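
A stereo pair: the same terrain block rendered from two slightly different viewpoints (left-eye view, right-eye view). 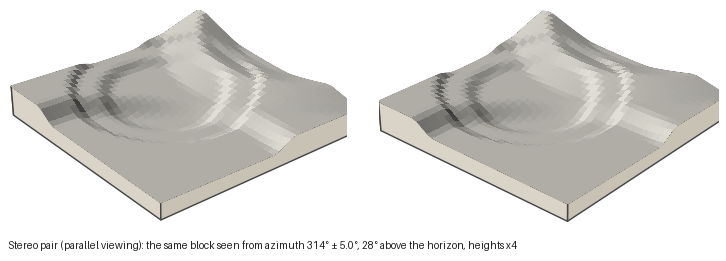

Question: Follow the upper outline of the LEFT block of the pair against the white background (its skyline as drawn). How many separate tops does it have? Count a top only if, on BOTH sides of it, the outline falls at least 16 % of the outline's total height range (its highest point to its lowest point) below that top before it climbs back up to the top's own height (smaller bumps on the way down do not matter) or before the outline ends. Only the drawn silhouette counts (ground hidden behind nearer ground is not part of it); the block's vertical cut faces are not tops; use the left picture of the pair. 3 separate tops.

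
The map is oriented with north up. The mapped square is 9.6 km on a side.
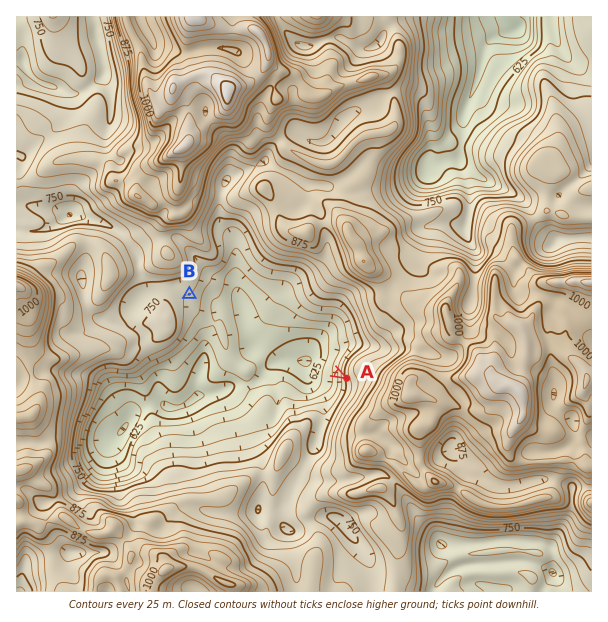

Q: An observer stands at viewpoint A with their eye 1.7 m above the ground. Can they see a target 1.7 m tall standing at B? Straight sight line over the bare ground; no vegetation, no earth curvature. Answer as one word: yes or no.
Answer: yes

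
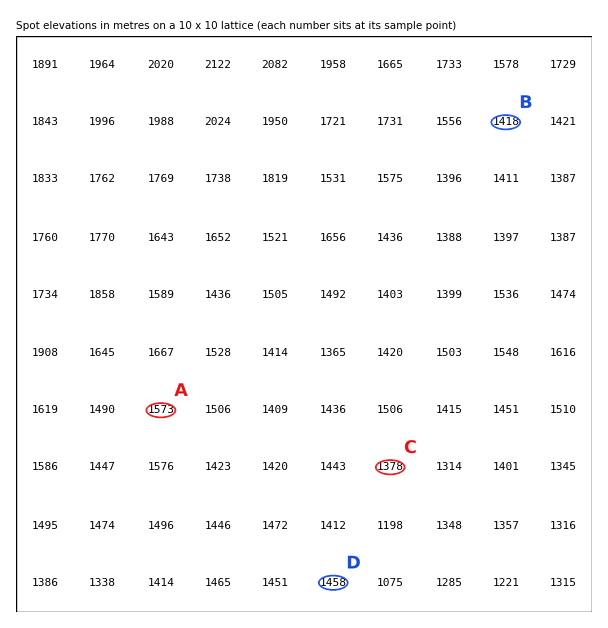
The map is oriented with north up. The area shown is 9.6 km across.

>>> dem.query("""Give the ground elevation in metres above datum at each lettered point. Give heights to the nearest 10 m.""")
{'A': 1570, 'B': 1420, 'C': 1380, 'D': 1460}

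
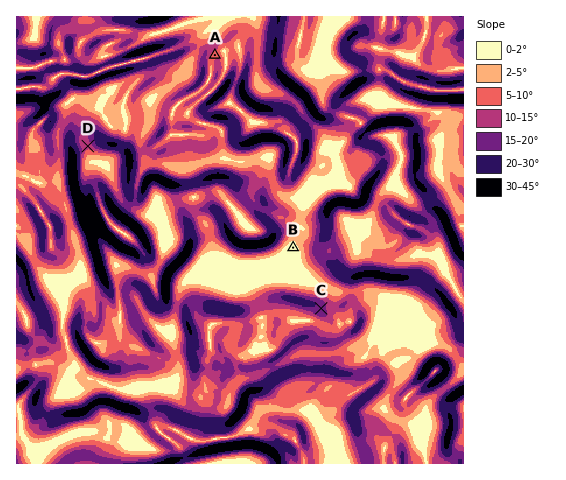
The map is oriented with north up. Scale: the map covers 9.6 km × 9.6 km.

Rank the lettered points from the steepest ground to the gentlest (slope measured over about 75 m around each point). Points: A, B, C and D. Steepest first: C D A B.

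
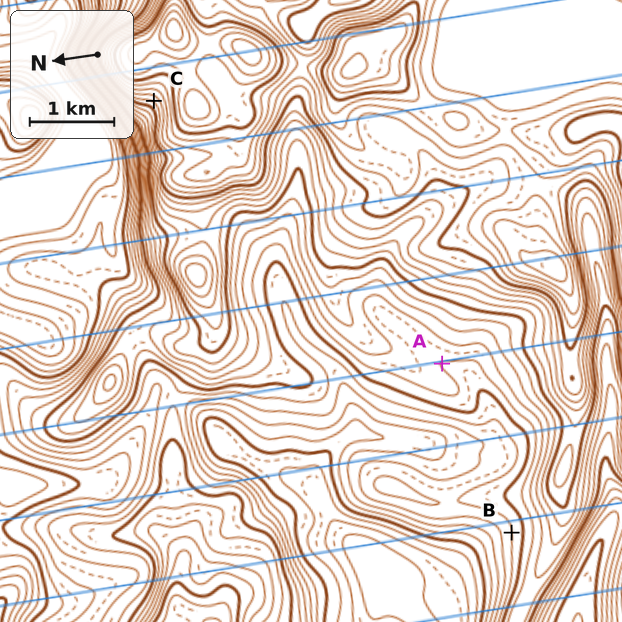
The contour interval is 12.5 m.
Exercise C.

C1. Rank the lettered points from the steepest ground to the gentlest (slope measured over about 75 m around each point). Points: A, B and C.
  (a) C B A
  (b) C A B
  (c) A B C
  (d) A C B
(a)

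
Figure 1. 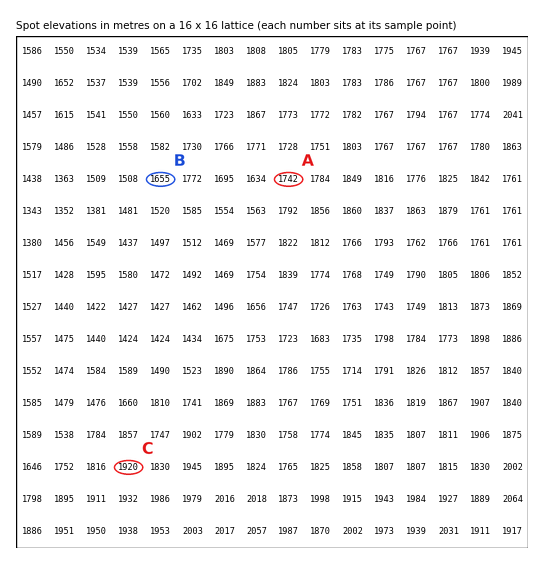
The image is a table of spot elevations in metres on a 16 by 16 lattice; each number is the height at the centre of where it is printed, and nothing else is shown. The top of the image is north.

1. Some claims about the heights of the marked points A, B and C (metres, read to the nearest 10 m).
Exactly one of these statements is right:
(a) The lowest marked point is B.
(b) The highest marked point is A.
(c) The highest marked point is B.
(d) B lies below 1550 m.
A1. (a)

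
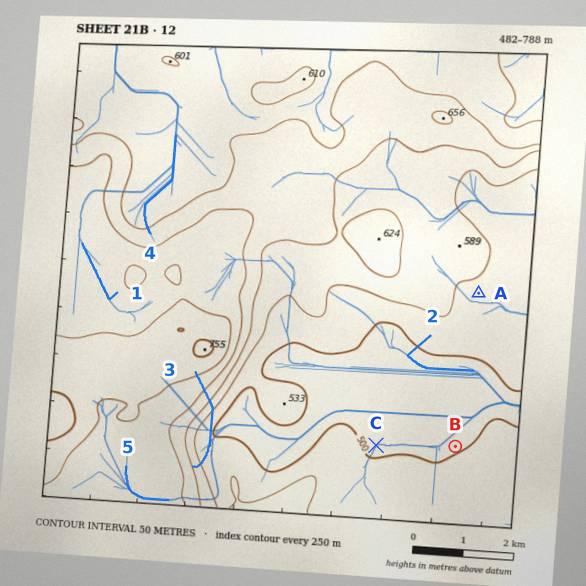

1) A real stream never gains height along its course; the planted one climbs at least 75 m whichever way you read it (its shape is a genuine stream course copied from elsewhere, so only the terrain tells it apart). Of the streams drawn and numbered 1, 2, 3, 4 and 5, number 3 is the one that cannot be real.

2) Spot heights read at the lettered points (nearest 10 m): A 540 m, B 490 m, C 490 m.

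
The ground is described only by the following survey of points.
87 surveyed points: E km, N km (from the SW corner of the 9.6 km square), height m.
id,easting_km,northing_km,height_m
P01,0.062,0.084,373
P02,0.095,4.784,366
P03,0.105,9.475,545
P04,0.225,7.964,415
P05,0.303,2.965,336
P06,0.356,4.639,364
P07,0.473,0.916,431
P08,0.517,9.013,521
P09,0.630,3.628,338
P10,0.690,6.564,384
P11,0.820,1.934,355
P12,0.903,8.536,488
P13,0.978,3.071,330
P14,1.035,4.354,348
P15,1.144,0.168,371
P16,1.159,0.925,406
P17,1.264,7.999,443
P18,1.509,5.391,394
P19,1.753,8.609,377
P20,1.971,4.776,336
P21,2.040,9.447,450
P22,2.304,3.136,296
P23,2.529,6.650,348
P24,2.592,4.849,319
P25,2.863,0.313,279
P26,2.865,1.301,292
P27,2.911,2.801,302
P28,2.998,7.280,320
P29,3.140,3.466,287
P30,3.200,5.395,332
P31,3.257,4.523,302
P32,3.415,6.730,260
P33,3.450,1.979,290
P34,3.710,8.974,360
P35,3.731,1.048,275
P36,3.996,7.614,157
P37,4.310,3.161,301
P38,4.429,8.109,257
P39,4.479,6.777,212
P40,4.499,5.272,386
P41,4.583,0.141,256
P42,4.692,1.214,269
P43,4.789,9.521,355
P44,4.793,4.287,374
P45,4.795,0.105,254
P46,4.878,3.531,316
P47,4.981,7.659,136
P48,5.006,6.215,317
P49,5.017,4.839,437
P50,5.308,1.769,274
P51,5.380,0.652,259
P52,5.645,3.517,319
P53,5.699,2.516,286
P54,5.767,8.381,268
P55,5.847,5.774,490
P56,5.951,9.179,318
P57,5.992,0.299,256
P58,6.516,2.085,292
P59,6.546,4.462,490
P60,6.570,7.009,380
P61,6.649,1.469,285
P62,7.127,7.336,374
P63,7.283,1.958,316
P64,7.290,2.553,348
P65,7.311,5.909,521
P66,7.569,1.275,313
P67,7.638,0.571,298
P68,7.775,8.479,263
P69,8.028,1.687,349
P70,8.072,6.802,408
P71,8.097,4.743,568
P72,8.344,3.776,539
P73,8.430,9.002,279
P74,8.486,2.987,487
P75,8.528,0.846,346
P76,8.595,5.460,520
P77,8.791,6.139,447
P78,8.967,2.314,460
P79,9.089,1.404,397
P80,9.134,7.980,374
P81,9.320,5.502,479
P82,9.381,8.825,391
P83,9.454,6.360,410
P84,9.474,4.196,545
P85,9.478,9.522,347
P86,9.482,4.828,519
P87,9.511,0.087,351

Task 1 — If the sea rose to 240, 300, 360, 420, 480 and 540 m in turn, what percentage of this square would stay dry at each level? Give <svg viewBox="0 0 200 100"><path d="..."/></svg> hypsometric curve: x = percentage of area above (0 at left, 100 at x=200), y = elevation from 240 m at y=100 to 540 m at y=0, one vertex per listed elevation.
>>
<svg viewBox="0 0 200 100"><path d="M192 100l-48-20-58-20-45-20-17-20-14-20"/></svg>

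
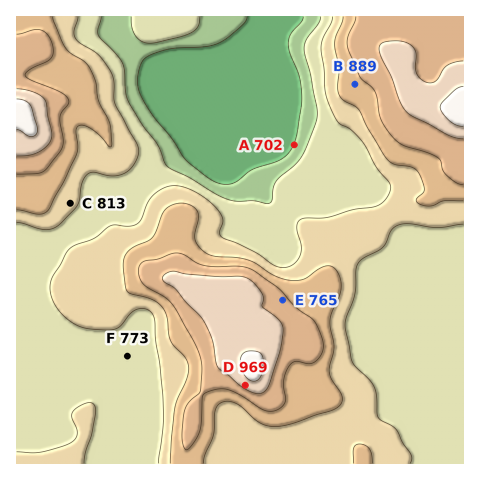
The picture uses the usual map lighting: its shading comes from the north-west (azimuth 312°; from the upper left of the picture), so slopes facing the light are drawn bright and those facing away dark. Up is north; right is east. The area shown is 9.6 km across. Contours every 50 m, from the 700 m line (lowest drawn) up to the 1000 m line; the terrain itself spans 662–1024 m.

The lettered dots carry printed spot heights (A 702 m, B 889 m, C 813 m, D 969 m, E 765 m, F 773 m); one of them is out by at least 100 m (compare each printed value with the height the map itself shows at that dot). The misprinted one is E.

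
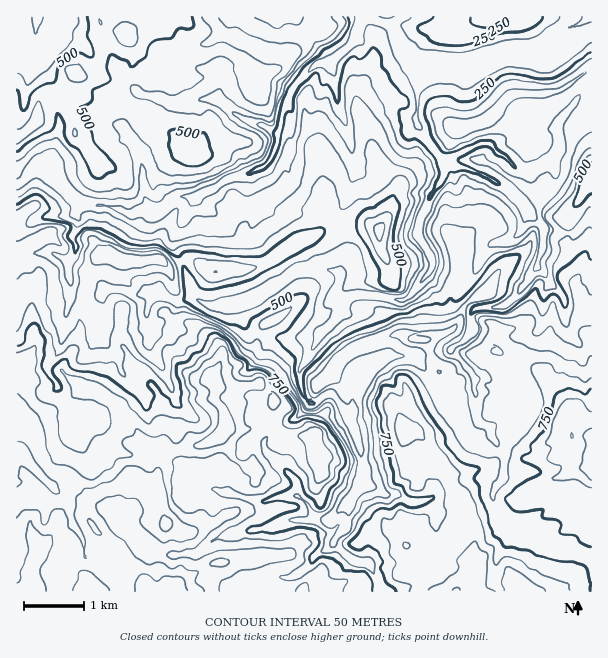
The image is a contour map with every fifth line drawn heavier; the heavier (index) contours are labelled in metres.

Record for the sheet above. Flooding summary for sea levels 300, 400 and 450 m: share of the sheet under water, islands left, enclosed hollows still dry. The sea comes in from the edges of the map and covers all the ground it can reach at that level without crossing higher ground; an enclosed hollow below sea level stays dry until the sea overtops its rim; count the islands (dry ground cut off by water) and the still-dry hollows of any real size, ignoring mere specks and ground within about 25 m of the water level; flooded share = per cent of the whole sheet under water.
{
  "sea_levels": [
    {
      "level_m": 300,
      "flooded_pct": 10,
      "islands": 0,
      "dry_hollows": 0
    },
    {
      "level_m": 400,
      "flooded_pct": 22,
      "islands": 0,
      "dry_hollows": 0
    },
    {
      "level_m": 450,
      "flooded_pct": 32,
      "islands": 0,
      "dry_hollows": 0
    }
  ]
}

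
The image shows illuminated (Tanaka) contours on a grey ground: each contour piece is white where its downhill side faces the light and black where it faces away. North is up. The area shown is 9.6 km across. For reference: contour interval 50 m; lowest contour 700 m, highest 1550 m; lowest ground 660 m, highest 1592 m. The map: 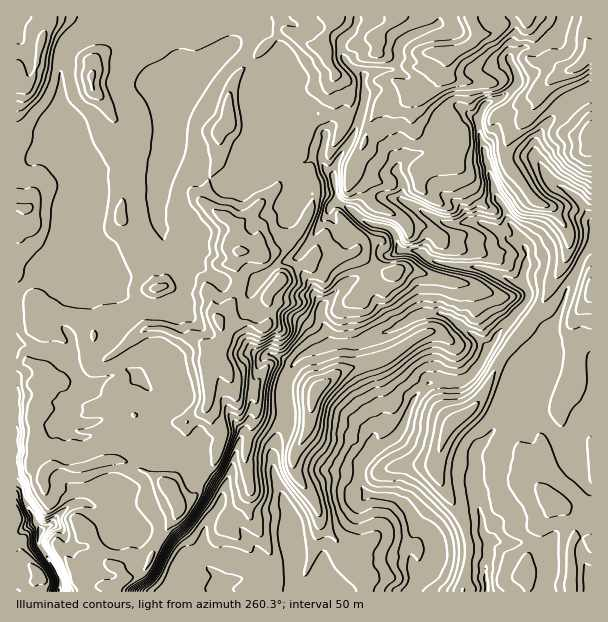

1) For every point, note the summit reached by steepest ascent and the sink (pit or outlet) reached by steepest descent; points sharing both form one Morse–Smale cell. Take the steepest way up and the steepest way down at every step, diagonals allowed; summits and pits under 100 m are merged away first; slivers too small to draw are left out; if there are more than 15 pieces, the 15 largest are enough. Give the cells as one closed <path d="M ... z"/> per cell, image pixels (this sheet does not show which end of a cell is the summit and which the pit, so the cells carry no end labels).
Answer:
<path d="M563 16l-206 0-3 14-12 12 0 11 4 9 18 13 0 29-8 25-22 39-2 8 4 27-6 4-16 29-14 19 2 17 20 33-2 10 10 27 2 2 27-1 10-6 21-6 26-15 9-3 15 0 15 7 32 27-5 13-15 19-8 3-18-2-13 4-14 15-10 24-7 12-25 16-11 14-1 14 4 12 4 3 19 2 15 6 14 23-4 18 0 23 6 15-6 9 1 2 50-1 6-34 0-15-6-21-17-27-10-24 0-8 8-24 6-12 23-17 9-13 18-37 26-30 18-27 21-39 3-14 2-2 14 9 8-10 0-25-8-14-11-13-19-10-6-6-18 8-27 19-4-4-5-9-16-67 0-8 4-9 6-5 18-7 11-12 0-10-7-17 14-9 13 1 14-9 9-11 4-8z"/><path d="M249 62l-14 16-5 11-1 31-9 12-2 29-14 34 0 8 2 2 22 13 8 9 4 13 0 12-5 9 5 14 0 10-12 29-10 7 6 18-18 24 4 24-4 23 17 21 0 7-6 18-11 15 18 14-4 22 16 12 4 8 19 27 1 10-4 8 10 2 25 0 1-16-4-18 2-16-1-12-15-38-2-25 5-12 11-15-4-20 0-21 6-13 12-13 29-11-11-29 2-10-20-33-2-17 14-19 16-29 6-4 0-14-2-12-8-7-4-11-5-2-14 6-5-7-2-13-8-10-6-1-9 4-9 0-5-4 0-15-9-18 0-15 6-10 0-5z"/><path d="M440 313l-15 0-9 3-26 15-21 6-10 6-30 1-14 5-13 6-12 13-6 13 0 21 4 20-14 21-2 19 2 12 15 38 1 12-2 16 4 18 1 34 118 0 7-11-6-15 0-23 4-18-7-15-7-8-9-4-25-4-7-9-1-14 1-6 11-14 25-16 7-12 10-24 14-15 13-4 23 0 12-11 6-9 5-13-32-27z"/><path d="M162 162l-3 2-39-1-30 11-2 3 3 8 0 9-3 7-7 7-5 1-4 18-23 30-15 12-6 13-12 11 1 137 22-6 18 0 9 10 12 4 15-4 14 5 31 3 18-5 6-23 6-9-2-6 5 3 10-3 1-16-4-9-2-14-6-8-6-3-8 0-6 3-12 22-13-4-38 18-3-2-6-12-12-14 5 1 24-6 32-35 8-14 8 4 24 0 9-3 4-4 4-15-2-16-8-20-8-7-10-26 0-25 2-18 5-11z"/><path d="M233 48l-21 18-15 7-17 22-6 15-5 40-12 32-1 37 10 26 8 7 6 12 4 15 0 9-4 15-4 4-9 3-24 0-8-4-8 14-32 35-28 7 11 12 6 12 3 2 38-18 13 4 10-20 8-5 8 0 6 3 6 8 2 14 4 9 0 13-2 4-4 2-8-1-14 39 4 3 2 9 5 5 30 0 9 13 3 0 5-5 11-27-1-10-12-12-4-6 4-12-4-35 18-24-6-18 10-7 12-29 0-10-5-9 5-14-4-25-8-9-24-15 0-8 4-13 10-21 2-29 9-12 1-31 5-11 13-15z"/><path d="M570 247l-5 16-21 39-18 27-26 30-18 37-7 11-25 19-12 30 0 20 25 45 6 21 0 15-5 35 63 0 1-8-4-11 4-13 18-11 0-12-5-12 13-21-13-15-3-7 4-18 0-21 18-15-1-24 12-26 1-22-36 0 18-30 14-39 15-30z"/><path d="M57 424l-18 0-21 4-2 3 0 52 4 3 4 12 18 33-4 12 22 33 0 15 24 1 3-4 6-2 24 0 9-8 15-6 4-3 9-20 24-36-2-12 13-1 7-6 4-11-7-6-5-19-23-1-5-5-2-9-8-5-12 4-31-3-14-5-15 4-12-4z"/><path d="M176 16l-75 0-8 10-18 11-9 10-5 13 0 42 9 18-2 24 5 11 16 20 31-12 39 1 7-6 4-14 5-40 13-20 0-7-6-11-6-24z"/><path d="M591 16l-27 0-4 13-9 11-14 9-13-1-9 4-5 5 0 3 7 14 0 10-16 14-13 5-10 14 2 17 14 58 9 13 27-19 18-9-13-21 0-13 11-18 20-21 26-14z"/><path d="M584 355l-12 1-1 22-12 26 1 24-18 15 0 21-4 18 3 7 13 17-13 19 5 12 0 12-18 11-4 15 4 17 64-1 0-232z"/><path d="M356 16l-22 1-9 19-1 14-25-12-11-7-7 1-7 7 6 8 0 6-4 10 0 41-10 11-7 4 0 13 5 4 9 0 11-5 0-9 9-8 13-8 15 2 7 6 3 9-6 14-3 24 4 9 6 4 2-1 4-15 18-29 8-25 0-29-13-8-9-14 0-11 12-12 2-6z"/><path d="M68 145l-21 0-17 13-14 3 1 131 11-10 6-13 15-12 23-30 4-18 5-1 9-10 0-19z"/><path d="M203 484l-4 1-3 9-7 6-11 3-2 13-8 11-14 22-6 15-7 8-15 6-9 8-24 0-6 2-2 3 134 1 3-11-16-17-2-30 6-15 10-13 2-12z"/><path d="M99 16l-50 1 0 6-6 12-11 45-6 8-8-4-2 0 1 76 10 0 20-15 21-1 2-24-9-18 1-49 13-16 18-11 7-8z"/><path d="M591 91l-25 13-20 21-11 18 0 13 13 23 6 5 19 10 9 9 9 17z"/>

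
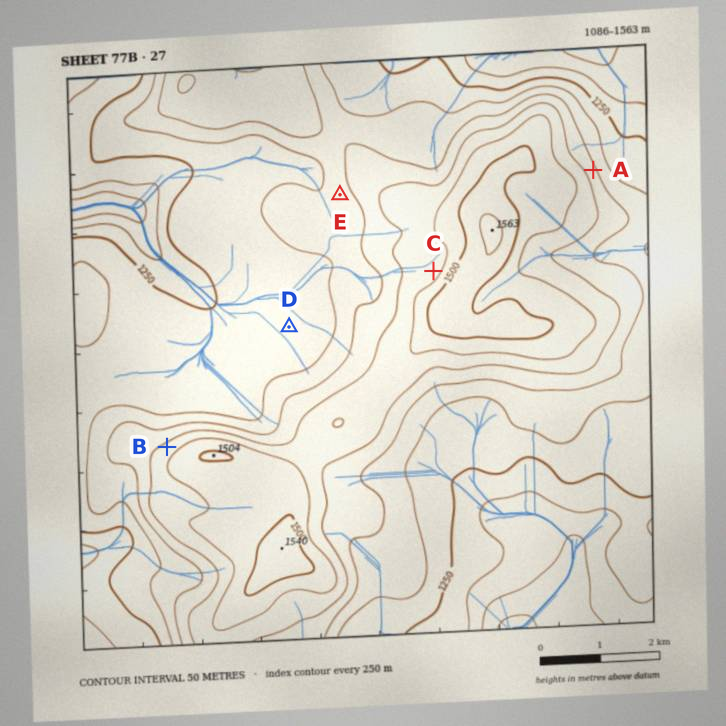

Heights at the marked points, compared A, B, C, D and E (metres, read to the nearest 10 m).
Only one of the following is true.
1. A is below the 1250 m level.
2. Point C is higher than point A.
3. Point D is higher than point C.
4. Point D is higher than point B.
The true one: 2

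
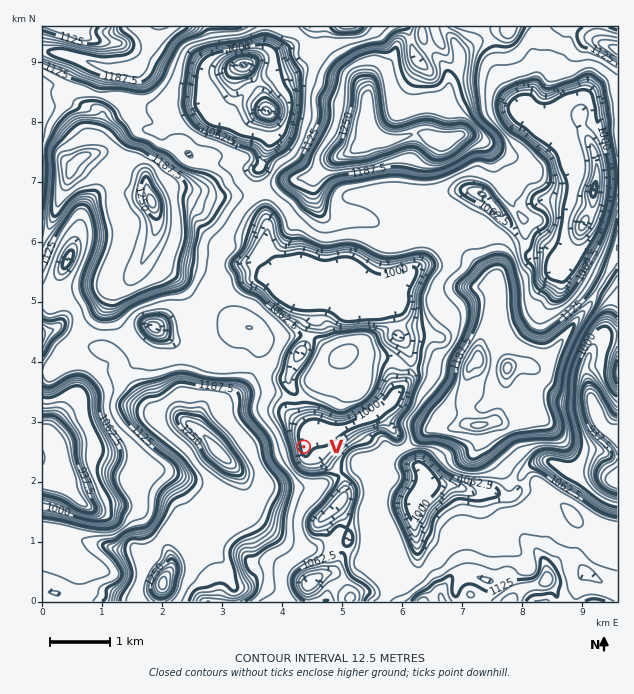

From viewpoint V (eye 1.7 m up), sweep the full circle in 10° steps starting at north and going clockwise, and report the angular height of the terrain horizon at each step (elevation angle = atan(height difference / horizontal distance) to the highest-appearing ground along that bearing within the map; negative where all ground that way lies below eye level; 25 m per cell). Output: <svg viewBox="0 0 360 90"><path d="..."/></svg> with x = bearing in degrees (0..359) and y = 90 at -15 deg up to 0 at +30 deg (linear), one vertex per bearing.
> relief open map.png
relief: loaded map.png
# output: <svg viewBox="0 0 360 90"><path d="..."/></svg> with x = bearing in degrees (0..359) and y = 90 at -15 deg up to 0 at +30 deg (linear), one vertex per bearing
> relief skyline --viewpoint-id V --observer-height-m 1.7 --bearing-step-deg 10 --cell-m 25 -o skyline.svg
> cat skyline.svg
<svg viewBox="0 0 360 90"><path d="M0 50l10-1 10 0 10 0 10 0 10 3 10 0 10-1 10-2 10 2 10-3 10 0 10 1 10 0 10-3 10-3 10-1 10-1 10-1 10-1 10-3 10-4 10-3 10 0 10-2 10-1 10 0 10 1 10 3 10 3 10 4 10 5 10 5 10 3 10 0 10 0"/></svg>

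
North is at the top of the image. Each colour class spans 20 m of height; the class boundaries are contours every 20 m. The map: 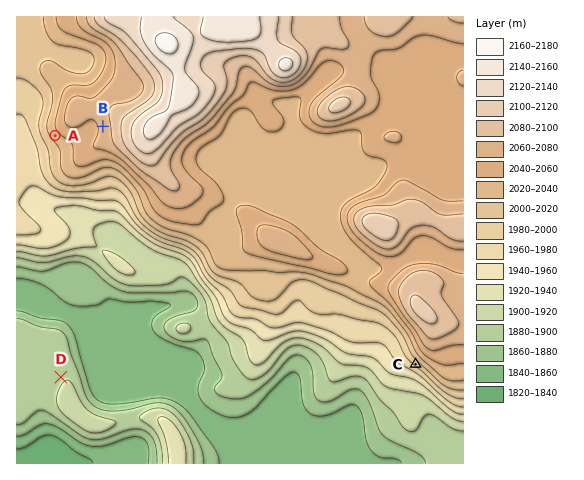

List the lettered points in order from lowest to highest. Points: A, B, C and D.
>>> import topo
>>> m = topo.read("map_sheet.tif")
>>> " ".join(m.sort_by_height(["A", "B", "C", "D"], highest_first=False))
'D C A B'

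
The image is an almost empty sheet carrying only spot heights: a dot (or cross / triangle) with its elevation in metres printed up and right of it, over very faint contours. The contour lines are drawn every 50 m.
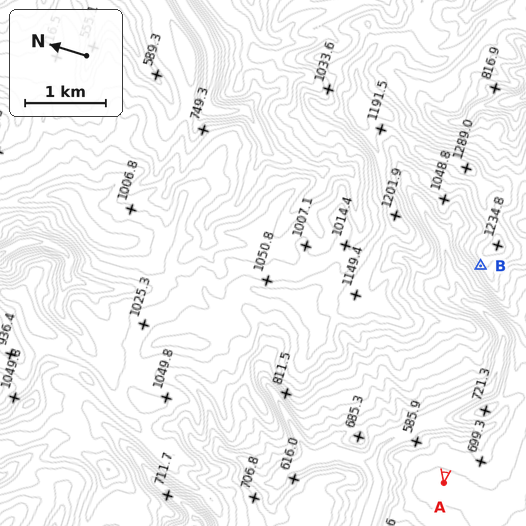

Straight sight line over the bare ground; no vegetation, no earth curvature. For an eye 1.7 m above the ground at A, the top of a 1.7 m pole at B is visible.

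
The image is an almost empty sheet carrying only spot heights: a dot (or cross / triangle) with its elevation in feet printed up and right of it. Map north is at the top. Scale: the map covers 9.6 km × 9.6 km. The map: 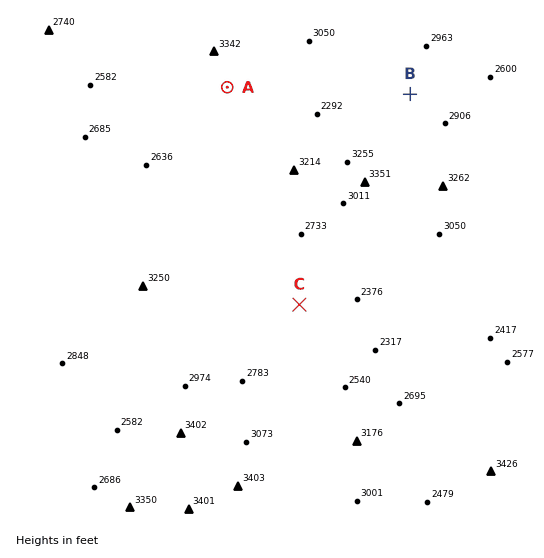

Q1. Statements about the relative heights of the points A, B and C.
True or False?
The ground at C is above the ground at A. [False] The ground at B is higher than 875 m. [False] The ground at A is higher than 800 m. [True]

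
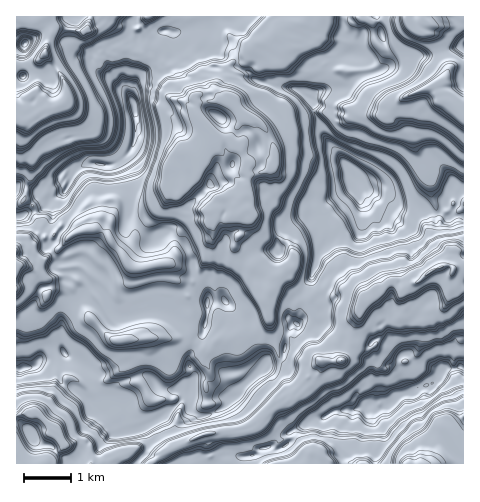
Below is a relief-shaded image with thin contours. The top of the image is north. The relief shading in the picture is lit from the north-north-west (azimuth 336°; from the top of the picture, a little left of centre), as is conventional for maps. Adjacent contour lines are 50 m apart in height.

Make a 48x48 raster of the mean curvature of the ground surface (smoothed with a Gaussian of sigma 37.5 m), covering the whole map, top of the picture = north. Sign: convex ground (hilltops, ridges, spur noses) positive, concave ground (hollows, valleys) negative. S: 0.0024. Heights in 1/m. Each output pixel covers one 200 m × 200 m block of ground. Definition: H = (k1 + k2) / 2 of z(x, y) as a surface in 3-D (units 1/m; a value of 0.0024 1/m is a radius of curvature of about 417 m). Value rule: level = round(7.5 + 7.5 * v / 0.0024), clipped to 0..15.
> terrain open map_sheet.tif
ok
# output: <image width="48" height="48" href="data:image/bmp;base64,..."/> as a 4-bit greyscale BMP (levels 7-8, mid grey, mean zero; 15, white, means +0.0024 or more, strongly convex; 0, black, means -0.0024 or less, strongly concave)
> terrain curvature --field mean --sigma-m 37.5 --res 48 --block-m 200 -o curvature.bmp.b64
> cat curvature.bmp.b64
<image width="48" height="48" href="data:image/bmp;base64,Qk32BAAAAAAAAHYAAAAoAAAAMAAAADAAAAABAAQAAAAAAIAEAAATCwAAEwsAABAAAAAAAAAAAAAAABEREQAiIiIAMzMzAERERABVVVUAZmZmAHd3dwCIiIgAmZmZAKqqqgC7u7sAzMzMAN3d3QDu7u4A////AImrkWaanYD+YVd3iFVIvYiNNasKjL2oZ7dWfklH7vkv7XFyNYclAuzbR2VinDZWeNAmzX9YBIqCvv6rmUNotmqXzezYWtp3iFJN45HTVCBtcnz/7c7DgkdFIjNApmi4jAaux5kleIdRXVNnZLu4LANpmtddStbaqv/0fYBnh3ZUHxQQWjjcpJNBQlEjhWXLwVl5ZdN3d2nsdlf6MsSMnphjqVJlHJZ7rMzHhxd3djqnd3PkVi46uK9nVIlmEQYZaERqlHh4RbxSU3TZdkTkzIjaiiisyDE0g3t0Sod02VMK+mDIaYQYYMdn15I1auxCvgAqiHdjubq6jQrUVUVgwcbnq8fdSHwwMM0KlIYsdWZ3ikyKnMYTpebH6bM7VGa6u1eYd1HWmHVlV5iIiJubKE+3V5rUwzsyR3c0c3xs/9zMuIeIiIh2inMOiIlDNnadcrvoFdaZFJqpZ4lIeIdbhElSxla6vb20W2iLWXzEdkRVd4s6h4PPMTpx1vVoiIis0zN0iXlXd3d3d4wdiHDtKZhy4/0Fdnd4WpR/J3eHh3d3h4sLCTqtJ4h1dNnkKhRl96pdd3eHhnVmZnlbhl2JoXiEx52tXeYIrjacdpeHd3d3mmiIYdh4vFS1jGLNyJ6KepSXR3h3SNt1aGYiPJh4jJCZRbw1edn2p/emV4eHLqre2zX8yYibutQPljbNt0mMmCamhYhznXRXniiXd3egD8gj72iVWAl8jFtiiiNH+HZUhguWTUeza2hWNIg1rLHI/O1IX+qbophWV2atCoOaZdN3jQDdYhk2WXeHodq2o4eCBLT6l6xlWqN4mzYzSlq5WQPZqGq7xFeNy2W4iY92OweI1IqHS4VGI+lCF5dWdlfWQyzIeI0texeMV3PIU7d3hvw4g+d4l1eZ71CdmI0opkaXSwVaZpOjcyo6gI+qqXOfiNURqZoVtcKZoHU7LEr2Vj9IE3vZq9Wch44HWYg5nWSJknRKG12cBEiVQSVRE3Ocl3mkppi+e01msxaS0tiKae2ndSIDdRaKx4iko5lqqFyUIIVsGZd3OnKep2RXN1B46YiJiYZ7h6uBZohVtXNAptwHrt3cozR6XpiIiJWNSXtgWZ2GWup6TGtxJXjaw0J7VHiKmGebOpo12TLJZmQzxd23Z2SLtFOMcrjFConzbE0If8pf02u6LIid2qeMtwWOWLpAWq41fkqbXIX5m6hE2oeJnbe4pwa9SqmLuaFovaArjqSrdTN+mJ25jqW5VgaNpdyJv3bNiCM7YKo9v/iZqjbRL4dYMhabx0aNU4pBcCZpdjy2N3zosAdWmzpgtrOzeMhFaYBTKLqYeFM2pDg+w7djp5KJMTS3Yy3bxlrN6yeHmYhyGjp29nn+oaF53NuHd3MjSaiHi5E2d3c6anCVawKvZMA3iIh4d3d2dsiIiK3EV3TJpBWXkABZQjxhRnd4iIiHh8qIh3isN3TwaJylta24+t+9lohWV3d3hQ2Yh4eMNWCSivq6bYiIoBpIwSqhaId3d3HriIiMZu/Jj5mpVw=="/>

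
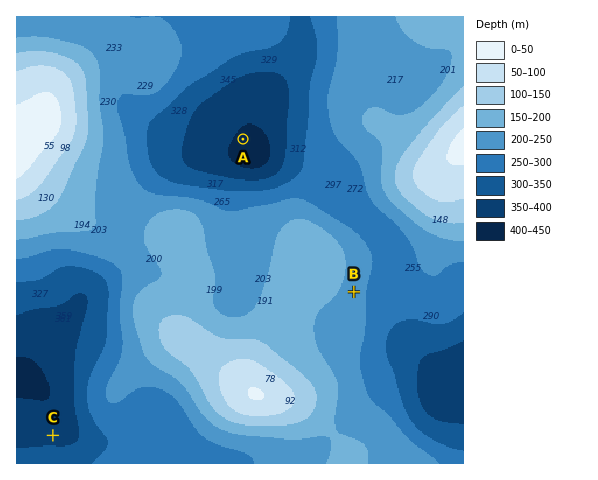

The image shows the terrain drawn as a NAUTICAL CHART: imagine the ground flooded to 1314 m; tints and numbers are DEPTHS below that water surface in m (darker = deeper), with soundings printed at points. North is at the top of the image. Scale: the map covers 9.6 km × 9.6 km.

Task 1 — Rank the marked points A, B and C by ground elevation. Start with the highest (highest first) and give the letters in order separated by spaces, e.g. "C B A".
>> B C A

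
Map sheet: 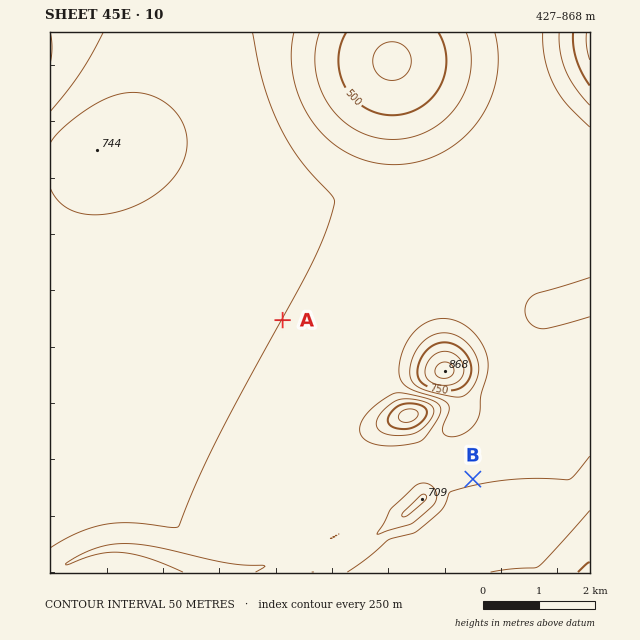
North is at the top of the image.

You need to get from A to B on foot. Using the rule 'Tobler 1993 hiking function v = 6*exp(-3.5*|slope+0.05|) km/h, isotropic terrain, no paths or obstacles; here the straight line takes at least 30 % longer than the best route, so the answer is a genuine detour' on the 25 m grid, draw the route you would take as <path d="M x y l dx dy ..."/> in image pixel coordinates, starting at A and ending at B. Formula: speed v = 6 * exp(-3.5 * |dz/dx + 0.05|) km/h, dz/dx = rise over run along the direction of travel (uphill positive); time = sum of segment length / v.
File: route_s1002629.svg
<path d="M283 320l35 35 38 76 4 4 28 15 26 0 59 29"/>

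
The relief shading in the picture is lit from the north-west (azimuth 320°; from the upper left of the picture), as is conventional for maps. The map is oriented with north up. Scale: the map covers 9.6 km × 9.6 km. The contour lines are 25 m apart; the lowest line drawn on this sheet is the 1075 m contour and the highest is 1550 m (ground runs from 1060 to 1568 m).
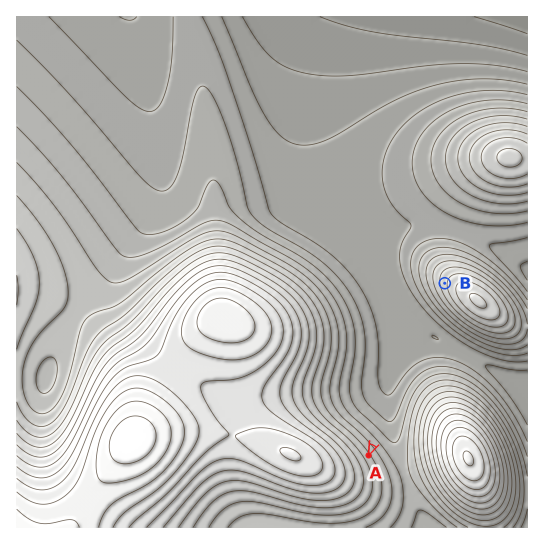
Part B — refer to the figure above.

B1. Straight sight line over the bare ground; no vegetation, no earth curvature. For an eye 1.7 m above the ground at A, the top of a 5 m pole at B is in view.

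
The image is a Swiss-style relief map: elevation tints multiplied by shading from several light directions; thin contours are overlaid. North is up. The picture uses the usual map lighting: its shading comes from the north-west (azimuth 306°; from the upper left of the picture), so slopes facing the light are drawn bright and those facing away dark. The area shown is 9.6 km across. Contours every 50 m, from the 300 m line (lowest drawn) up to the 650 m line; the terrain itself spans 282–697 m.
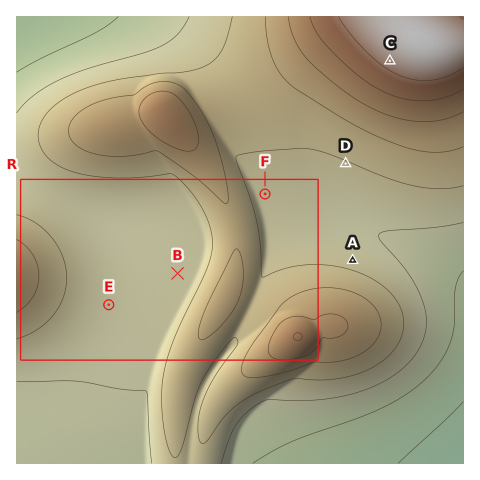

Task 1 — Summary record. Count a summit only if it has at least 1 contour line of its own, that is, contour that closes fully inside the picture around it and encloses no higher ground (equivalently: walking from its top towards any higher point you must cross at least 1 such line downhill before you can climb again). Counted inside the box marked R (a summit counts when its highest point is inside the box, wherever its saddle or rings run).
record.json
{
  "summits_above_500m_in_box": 2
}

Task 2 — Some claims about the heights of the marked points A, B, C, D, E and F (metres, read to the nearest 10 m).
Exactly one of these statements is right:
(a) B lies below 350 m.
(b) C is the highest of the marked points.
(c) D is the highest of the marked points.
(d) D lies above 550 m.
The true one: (b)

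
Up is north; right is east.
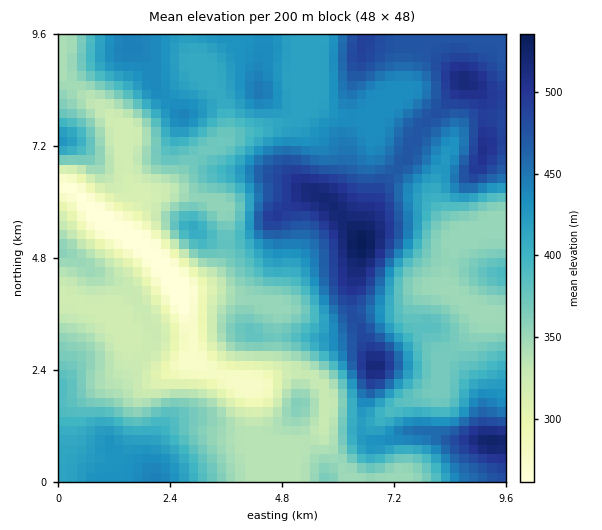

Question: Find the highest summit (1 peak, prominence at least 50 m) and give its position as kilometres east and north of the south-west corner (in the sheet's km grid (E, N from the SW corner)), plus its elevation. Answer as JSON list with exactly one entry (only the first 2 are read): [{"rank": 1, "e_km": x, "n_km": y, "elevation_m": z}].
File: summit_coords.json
[{"rank": 1, "e_km": 6.49, "n_km": 5.09, "elevation_m": 536}]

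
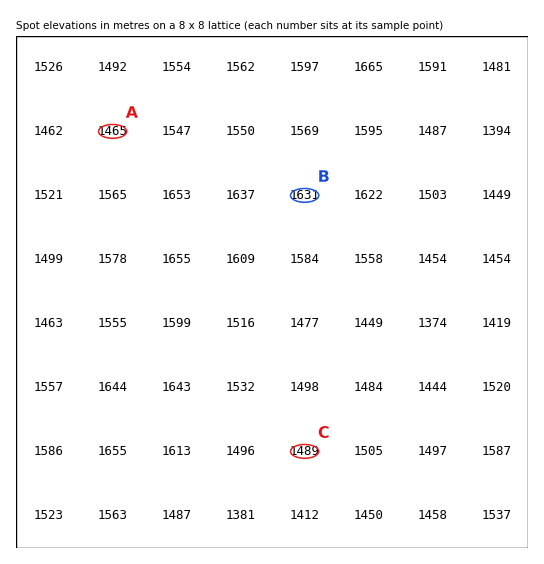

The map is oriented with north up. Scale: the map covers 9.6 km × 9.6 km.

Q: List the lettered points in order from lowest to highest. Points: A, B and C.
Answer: A C B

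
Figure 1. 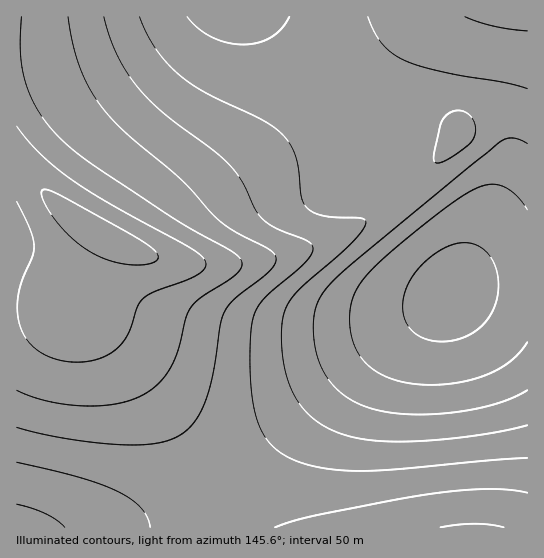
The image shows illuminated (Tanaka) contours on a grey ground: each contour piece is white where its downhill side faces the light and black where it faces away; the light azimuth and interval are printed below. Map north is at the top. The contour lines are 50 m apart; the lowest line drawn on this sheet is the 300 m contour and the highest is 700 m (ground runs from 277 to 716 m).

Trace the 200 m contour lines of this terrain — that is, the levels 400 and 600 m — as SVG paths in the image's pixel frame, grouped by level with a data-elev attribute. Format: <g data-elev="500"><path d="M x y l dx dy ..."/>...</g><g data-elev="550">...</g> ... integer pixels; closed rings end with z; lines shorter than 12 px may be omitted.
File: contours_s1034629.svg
<g data-elev="400"><path d="M441 527l34-3 29 3"/><path d="M21 17l-1 36 5 27 10 26 18 24 20 20 27 20 79 52 55 31 7 6 1 6-2 5-6 6-32 21-10 9-6 11-7 32-8 17-11 16-15 12-12 5-15 5-33 2-38-5-30-11"/></g><g data-elev="600"><path d="M527 144l-14-6-7 1-5 2-152 125-18 17-10 14-6 13-2 17 4 28 5 14 6 10 8 10 10 8 12 7 13 5 18 3 18 2 46-2 42-8 18-6 14-8"/><path d="M187 17l11 11 13 9 16 6 16 2 15-2 13-6 10-8 8-12"/></g>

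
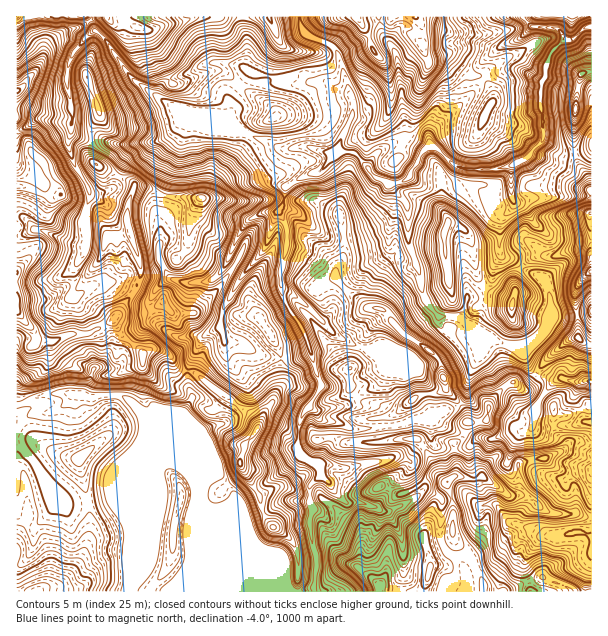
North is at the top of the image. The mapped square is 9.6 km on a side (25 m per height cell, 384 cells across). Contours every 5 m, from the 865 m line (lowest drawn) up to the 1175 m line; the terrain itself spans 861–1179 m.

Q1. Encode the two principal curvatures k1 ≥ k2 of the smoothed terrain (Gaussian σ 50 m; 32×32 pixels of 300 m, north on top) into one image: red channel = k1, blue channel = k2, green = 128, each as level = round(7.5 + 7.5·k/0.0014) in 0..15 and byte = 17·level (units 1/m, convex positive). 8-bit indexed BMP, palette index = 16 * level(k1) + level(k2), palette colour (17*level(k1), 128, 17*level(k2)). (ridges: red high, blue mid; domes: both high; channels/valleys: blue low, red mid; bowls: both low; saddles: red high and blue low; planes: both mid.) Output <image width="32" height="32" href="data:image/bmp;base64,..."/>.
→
<image width="32" height="32" href="data:image/bmp;base64,Qk02CAAAAAAAADYEAAAoAAAAIAAAACAAAAABAAgAAAAAAAAEAAATCwAAEwsAAAABAAAAAAAAAIAAABGAAAAigAAAM4AAAESAAABVgAAAZoAAAHeAAACIgAAAmYAAAKqAAAC7gAAAzIAAAN2AAADugAAA/4AAAACAEQARgBEAIoARADOAEQBEgBEAVYARAGaAEQB3gBEAiIARAJmAEQCqgBEAu4ARAMyAEQDdgBEA7oARAP+AEQAAgCIAEYAiACKAIgAzgCIARIAiAFWAIgBmgCIAd4AiAIiAIgCZgCIAqoAiALuAIgDMgCIA3YAiAO6AIgD/gCIAAIAzABGAMwAigDMAM4AzAESAMwBVgDMAZoAzAHeAMwCIgDMAmYAzAKqAMwC7gDMAzIAzAN2AMwDugDMA/4AzAACARAARgEQAIoBEADOARABEgEQAVYBEAGaARAB3gEQAiIBEAJmARACqgEQAu4BEAMyARADdgEQA7oBEAP+ARAAAgFUAEYBVACKAVQAzgFUARIBVAFWAVQBmgFUAd4BVAIiAVQCZgFUAqoBVALuAVQDMgFUA3YBVAO6AVQD/gFUAAIBmABGAZgAigGYAM4BmAESAZgBVgGYAZoBmAHeAZgCIgGYAmYBmAKqAZgC7gGYAzIBmAN2AZgDugGYA/4BmAACAdwARgHcAIoB3ADOAdwBEgHcAVYB3AGaAdwB3gHcAiIB3AJmAdwCqgHcAu4B3AMyAdwDdgHcA7oB3AP+AdwAAgIgAEYCIACKAiAAzgIgARICIAFWAiABmgIgAd4CIAIiAiACZgIgAqoCIALuAiADMgIgA3YCIAO6AiAD/gIgAAICZABGAmQAigJkAM4CZAESAmQBVgJkAZoCZAHeAmQCIgJkAmYCZAKqAmQC7gJkAzICZAN2AmQDugJkA/4CZAACAqgARgKoAIoCqADOAqgBEgKoAVYCqAGaAqgB3gKoAiICqAJmAqgCqgKoAu4CqAMyAqgDdgKoA7oCqAP+AqgAAgLsAEYC7ACKAuwAzgLsARIC7AFWAuwBmgLsAd4C7AIiAuwCZgLsAqoC7ALuAuwDMgLsA3YC7AO6AuwD/gLsAAIDMABGAzAAigMwAM4DMAESAzABVgMwAZoDMAHeAzACIgMwAmYDMAKqAzAC7gMwAzIDMAN2AzADugMwA/4DMAACA3QARgN0AIoDdADOA3QBEgN0AVYDdAGaA3QB3gN0AiIDdAJmA3QCqgN0Au4DdAMyA3QDdgN0A7oDdAP+A3QAAgO4AEYDuACKA7gAzgO4ARIDuAFWA7gBmgO4Ad4DuAIiA7gCZgO4AqoDuALuA7gDMgO4A3YDuAO6A7gD/gO4AAID/ABGA/wAigP8AM4D/AESA/wBVgP8AZoD/AHeA/wCIgP8AmYD/AKqA/wC7gP8AzID/AN2A/wDugP8A/4D/AJeYiIeXhoeXh4eHh4d3h8WClWLUp4anhoeHl6emp7elhoeHh4eHd4eXh4eHd3d31YG2+KanhZeXh6eGhoaolXaHh4eHh4eHd6eGh4eHhYP2gLaVlbiDp4aXp4aGhoWGh4eHh4eYh4eHp4Z3h4e06qaShpanpaS5hbd1p4WFdYWGh4d3h5d2h4eWloeHdNWVt4KmlKODhKaVx3SkhafHt7aHh3eHlnd3d4amh4eC1qa2o5WV17a2hKWklabHt4Z2loeGh5eGd3eHl4aHgvemlaaUlYWVt5WVuMe3t5SFhZaGh4eXmJeGh4eHh4eR95SFdIOVhpRyg5WFpZa2tMbYlpeHh4eHl5iGh4d3hcbH13SS2re3t7fHt5amk5F0dISnp4eHh3eHmIeHd4WlhIT4pYG1lZaWloSFdqbH13SGlpaFhYaHh4WWdIOUpKantpbYlIC2hoeHt6eGxKTohJWllrektHKDtLSExbaFx7d0hrfIspSnh4aFlde0k6bYxpSkkaS3t8aCtse3lqWndYeGlqeQuaiGd3dj9pR0hbaTtoWmtqeXhpaGpsjGlZZ2h3anp4GnhoV2hPbmg3eGhHTF1celpqa3t5eVlIKUhIWHl7iTtYWHl5b3lYOHdoW2pXO11rZ1dXaGuZaFp7e4k6iotqGklpenyJZ2hJSXltl2dYLDt5aWhoaGxoOohqezpbeClLeHlpeXl4OXtoaV2KeE1MOmdIWWhnamtoKEhMWg14G4mJeGhoeGc6eml4TGg3SS96eYhoTHhseTpqiYkuWio5aHmJiGhpaEuJandYSmp5PklreVhaWX14OGp4a30qS0lJeGl4eGlYa4hriUp6iFdcWFpqZ0tpbWhIeXp6aAxJO1hZinh4aVhrfIpnWVtqaV2HaXt7OVhdZ1h6fIxublsqanqKeGloWW15SFh4SEk8L0p4fZkpSF6NW1tca1g4STk6aWyIaCo5WVlrfIo6iHlsaGqMaQ2ba1dIaGp5eXhoeXhIS3gbi1lNegoKCQtaeGprbXgrSllJOFdnWWloaHhoaGhZOmhbehoMi4uLaQtKaVsqaElKXHpqV1d4aGhZWGh4eXlaeWhpWlh6iHl+iA1aO2hIWD2JeXhnZ2hoeGl6iYh4eFhseFpoWGl5eXtpDX9MeFhKPnh5ZylJaXh4eXh4eHh3WWtpTHhIeGqJeloLbj5rdw58iGgLWllpeHh4aFhoeHhIXGc9eUhoeHl7WQtvaE95LS14DVh5iGdYV1hZampZWUtuiUt8eWhoenx5Dpx5W4x5DxwLiYh3d2mIV22LWigHXmg5a4hJeHhpPW9aDTkbLB8tDol6enpqeolabXcsTYxreWlqeVhpalxbDA87A="/>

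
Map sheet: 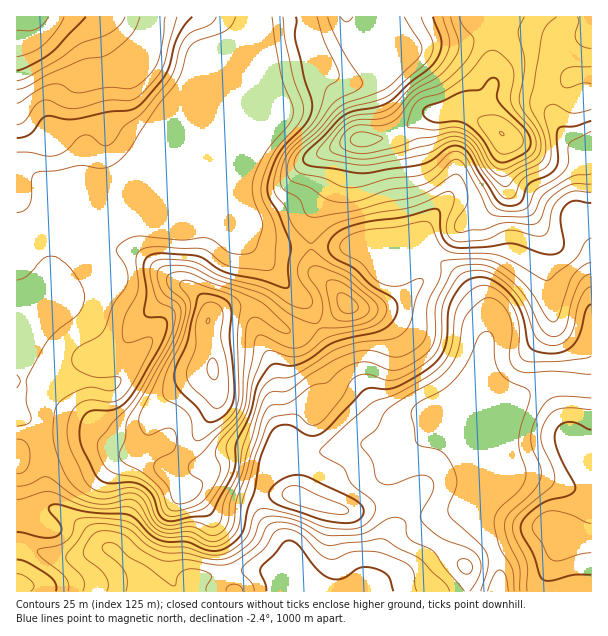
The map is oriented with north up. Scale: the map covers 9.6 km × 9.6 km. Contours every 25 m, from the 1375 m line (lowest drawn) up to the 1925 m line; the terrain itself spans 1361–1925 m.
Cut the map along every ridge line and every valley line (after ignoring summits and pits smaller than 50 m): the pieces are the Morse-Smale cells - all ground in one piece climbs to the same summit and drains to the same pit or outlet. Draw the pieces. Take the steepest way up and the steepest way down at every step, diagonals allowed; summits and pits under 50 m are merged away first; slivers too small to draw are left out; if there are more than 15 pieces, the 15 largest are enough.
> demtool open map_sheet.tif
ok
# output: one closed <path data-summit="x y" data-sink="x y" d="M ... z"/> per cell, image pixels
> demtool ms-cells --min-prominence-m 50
<path data-summit="213 369" data-sink="291 591" d="M150 180l-10 0-44 18-25 24-13 8-8 36-26 64 0 54-8 18 0 17 11 1 7 6 4 9 6 27 4 41 6 7 29 16 18 18 12 6 27 26 6 2 12 14 36 0 0-10 4-4 41-7 31 0 12 3 6 6 2-25-7-15-12-12-9-15-2-19 11-26 5-5 21-9 16-2 0-35 11-22 0-15-23-39-9-8 11-1 16-6-12-23-24-21-53-59-68-29-6-11z"/><path data-summit="501 134" data-sink="291 591" d="M591 16l-334 0-3 29-12 27-79 80-11 18-12 9 10 1 5 2 3 9 10 7 65 26 12 14 16 8 105 0 38 13 7 0 14-5 6 0 7 5 27-37 21-10 19-18-1-47 2-9 40 19 46 1z"/><path data-summit="501 134" data-sink="498 591" d="M507 138l-2 0-1 9 1 47-19 18-21 10-27 38 12 8 16 16 16 21 6 12 0 16-7 29 0 12 7 16 0 107-25-54-10-10-13-7-3 0-20 18-13 7-12 0-18-6-26 0-18 6-16 1-1 19-13 26 15 7 30 7 12 0 51-13 1 9 7 24 6 5 19 11 25 20 2 25 31-1 0-24-5-15-10-19 0-18 6-14 0-42 24-58 25-15 10-2 43 2 0-227-14-2-32 0z"/><path data-summit="33 17" data-sink="291 591" d="M255 16l-239 1 1 353 4 2 3-4 0-38 26-64 8-36 13-8 27-26 49-21 16-23 79-80 12-27z"/><path data-summit="347 305" data-sink="498 591" d="M440 260l-3 0-5 10-31 30-24 8-18 0-12-4-14 14-14 9 23 42 22 23 14 20 12 6 18 0 23-4 15 16 7 3 10 10 18 36 7 19 0-108-7-16 0-12 7-29 0-16-6-12-16-21z"/><path data-summit="501 134" data-sink="291 591" d="M312 452l-15 2-21 9-5 5-11 26 2 19 4 9 17 18 6 11 0 28-7-5-12-3-31 0-41 7-4 4 1 10 273-1-2-24-25-20-19-11-6-5-7-24-1-9-51 13-19-1-38-12 13-27 1-13z"/><path data-summit="545 524" data-sink="498 591" d="M567 384l-24 1-25 12-6 7-22 55 0 42-6 14 0 18 14 28 2 31 45 0 3-22 10-19-12-27 2-2 16 0 14 4 7 0 3-2 2-20 0-27-1-4-13-12 5 2 11-1 0-75z"/><path data-summit="501 134" data-sink="291 591" d="M24 418l-6 0-2 2 0 171 140 1 1-2-11-12-6-2-27-26-12-6-18-18-29-16-6-7-6-59-8-18z"/><path data-summit="347 305" data-sink="291 591" d="M240 234l0 2 36 36 7 10 24 21 11 22 15-7 14-14 12 4 18 0 24-8 31-30 6-10-7-6-27 5-38-13-97 1-17-5z"/><path data-summit="213 369" data-sink="498 591" d="M318 326l-15 6-11 1 9 8 23 39 0 15-11 22 1 35 16-1 18-6 26 0 18 6 12 0 13-7 20-18 3-1-9-11-23 4-18 0-12-6-14-20-22-23z"/><path data-summit="545 524" data-sink="291 591" d="M579 462l-2 0 12 11 1 4 0 27-2 20-3 2-7 0-14-4-16 0-2 2 12 24-10 22-2 12 0 10 46-1 0-127z"/><path data-summit="501 134" data-sink="291 591" d="M20 370l-4 1 1 31 7-18 0-9z"/>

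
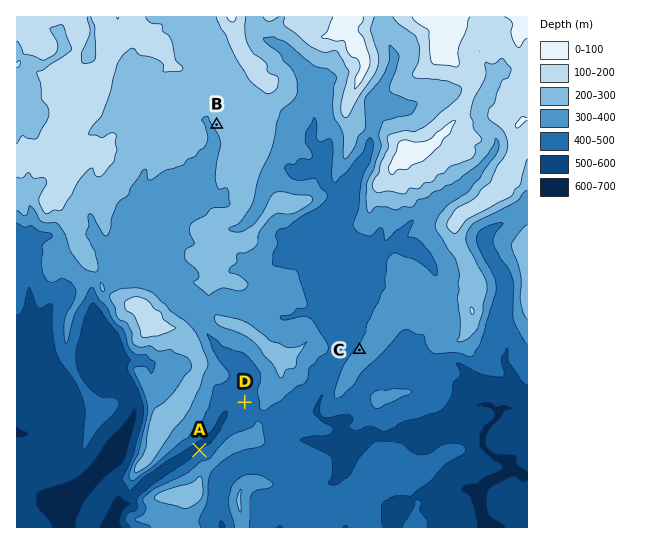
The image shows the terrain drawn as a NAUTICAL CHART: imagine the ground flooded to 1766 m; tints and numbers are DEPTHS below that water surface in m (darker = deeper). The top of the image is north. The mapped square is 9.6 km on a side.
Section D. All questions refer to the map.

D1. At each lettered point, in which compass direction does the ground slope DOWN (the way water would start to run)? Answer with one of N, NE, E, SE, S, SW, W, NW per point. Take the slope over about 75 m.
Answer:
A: NW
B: SW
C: NW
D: W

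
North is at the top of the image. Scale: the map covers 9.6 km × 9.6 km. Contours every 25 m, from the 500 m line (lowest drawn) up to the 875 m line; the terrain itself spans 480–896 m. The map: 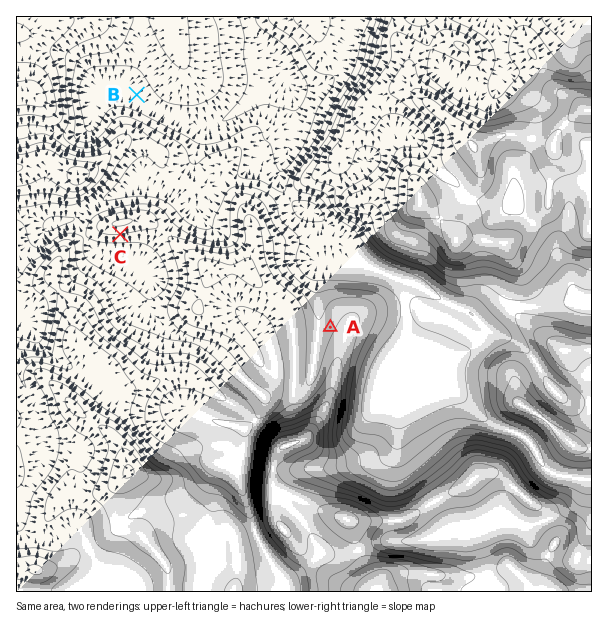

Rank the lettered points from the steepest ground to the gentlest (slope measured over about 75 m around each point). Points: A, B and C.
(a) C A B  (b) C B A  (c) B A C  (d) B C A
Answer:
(a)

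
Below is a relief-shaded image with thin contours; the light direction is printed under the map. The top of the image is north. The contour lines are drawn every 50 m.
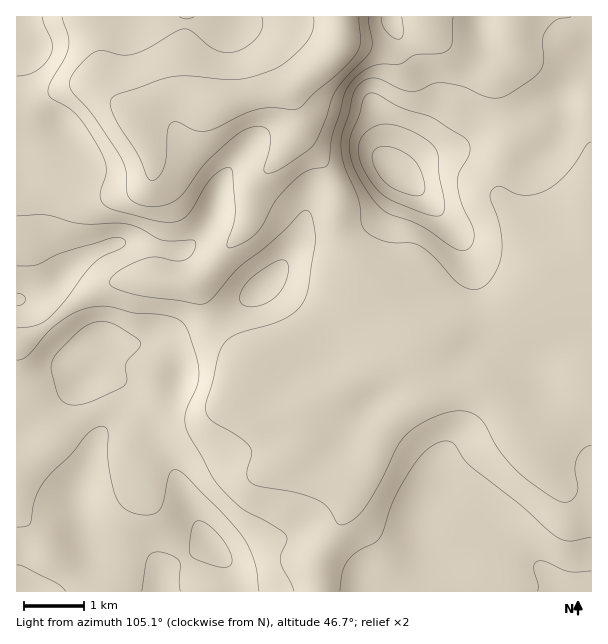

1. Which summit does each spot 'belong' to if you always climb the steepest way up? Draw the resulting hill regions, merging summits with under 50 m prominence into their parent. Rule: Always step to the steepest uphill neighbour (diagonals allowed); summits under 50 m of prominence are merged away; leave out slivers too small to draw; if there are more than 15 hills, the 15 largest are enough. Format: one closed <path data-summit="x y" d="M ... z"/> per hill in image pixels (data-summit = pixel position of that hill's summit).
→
<path data-summit="17 591" d="M426 16l-328 0 4 68 6 11 6 4-22-13-15-1-17 5-28 16-16 2 1 56 22 2 26 14 43 12 27-2 9-4 8-11 14 35 0 18-8 33 1 19-28-2-26 6-28 17-45 36-16 7 1 248 301 0 0-31 16-27 21-48 12-15 13-36 46-43 6-11-1-2 6 5 31 0 17 4 19 16 31 52 22 26 12 5 23-2-1-193-42 8-42 14-49 6-38 20-36-46-27-26-2 11-6 11-32 35-14 11-40 18-9 6-8 8-2-9-30-33-14-33-2-14 12-9 32-39 8-15 3-25 5-11 25-27 15-24 2-13-8-21 2-8 32-26 11-13 4-8 46 12 12 0 8-3 19-17z"/><path data-summit="396 173" d="M591 16l-163 0-1 13-5 7-11 10-12 6-12 0-46-12-9 14-38 33-2 8 8 19 0 20 28 36 10 24-1 31 3 15 8 18 36 36 36 46 38-20 49-6 42-14 43-9z"/><path data-summit="560 591" d="M432 380l-6 12-46 43-7 24-6 12-12 15-11 27-26 48 1 30 272 1 1-106-23 1-12-5-22-26-31-52-19-16-17-4-31 0z"/><path data-summit="261 288" d="M299 126l-4 9-12 18-25 27-5 11-3 25-4 11-36 43-12 9 2 14 14 33 30 33 2 9 8-8 9-6 40-18 14-11 27-29 12-21 0-8-8-9-10-24 0-40-2-9-14-24-21-24z"/><path data-summit="17 300" d="M30 164l-14 1 1 178 15-6 45-36 28-17 26-6 27 0 0-17 8-33-2-24-12-29-8 11-9 4-27 2-43-12-21-12z"/><path data-summit="17 47" d="M96 16l-80 1 1 91 15-2 28-16 17-5 10 0 21 10-6-11-2-46-2-20z"/>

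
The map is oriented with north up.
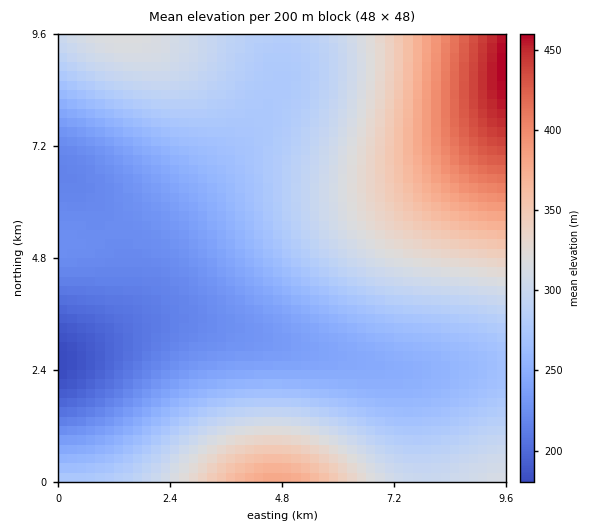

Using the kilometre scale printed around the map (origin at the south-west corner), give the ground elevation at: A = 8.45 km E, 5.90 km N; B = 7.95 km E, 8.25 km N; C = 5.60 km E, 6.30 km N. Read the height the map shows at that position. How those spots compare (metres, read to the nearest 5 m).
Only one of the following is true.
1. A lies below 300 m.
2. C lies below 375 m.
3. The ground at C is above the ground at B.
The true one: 2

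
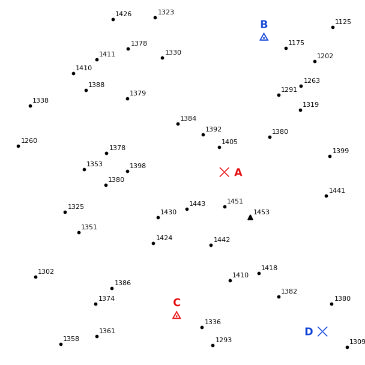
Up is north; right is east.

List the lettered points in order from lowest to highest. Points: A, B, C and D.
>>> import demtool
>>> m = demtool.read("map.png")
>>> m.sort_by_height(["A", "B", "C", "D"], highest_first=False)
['B', 'D', 'C', 'A']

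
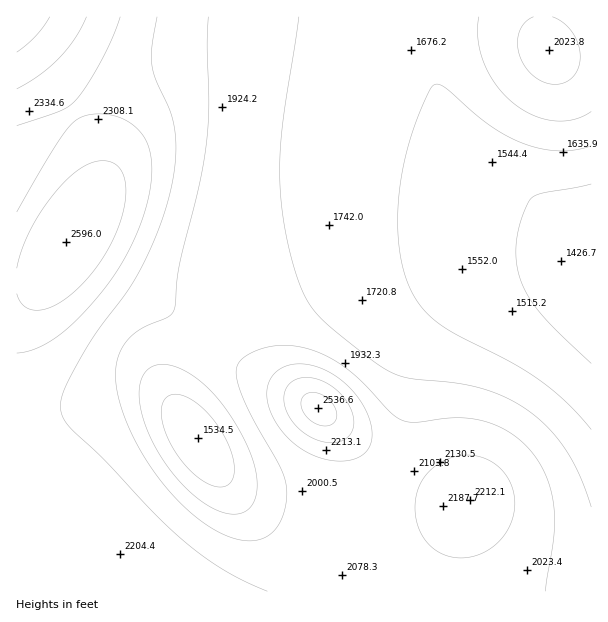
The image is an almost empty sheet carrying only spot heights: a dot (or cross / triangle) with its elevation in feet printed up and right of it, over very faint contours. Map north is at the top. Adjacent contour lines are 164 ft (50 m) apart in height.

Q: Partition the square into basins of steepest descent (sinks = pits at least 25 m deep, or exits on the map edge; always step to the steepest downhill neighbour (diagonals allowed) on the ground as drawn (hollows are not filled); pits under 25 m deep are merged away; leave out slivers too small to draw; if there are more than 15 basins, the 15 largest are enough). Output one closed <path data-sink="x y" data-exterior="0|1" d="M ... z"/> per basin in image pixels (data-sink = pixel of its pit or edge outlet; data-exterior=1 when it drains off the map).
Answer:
<path data-sink="591 273" data-exterior="1" d="M591 16l-575 1 2 22 58 77 15 27 6 19 1 17-4 16-20 30-7 17 71 50 44 26 58 46 53 27 21 13 54 48 31 23 35 17 27 7 7 0-2 10-24 52-6 23 1 8 155-1z"/><path data-sink="198 438" data-exterior="0" d="M68 242l-13 19-13 13-9 4-17 3 1 311 419-1 6-30 24-52 2-10-7 0-27-7-35-17-31-23-54-48-21-13-53-27-58-46-44-26z"/><path data-sink="17 168" data-exterior="1" d="M17 37l-1 242 11 1 15-6 19-22 13-27 20-30 4-24-7-28-15-27z"/>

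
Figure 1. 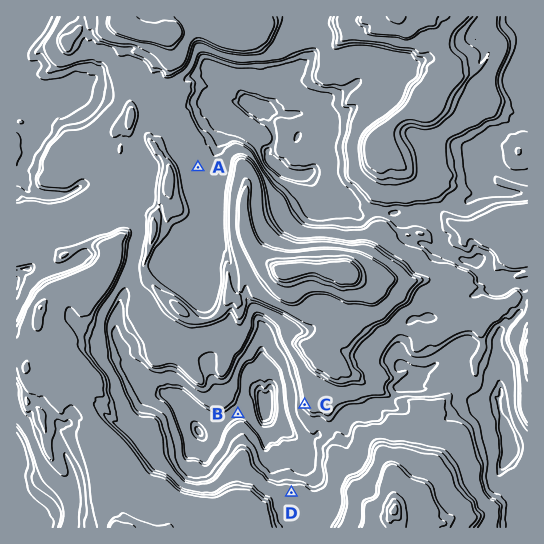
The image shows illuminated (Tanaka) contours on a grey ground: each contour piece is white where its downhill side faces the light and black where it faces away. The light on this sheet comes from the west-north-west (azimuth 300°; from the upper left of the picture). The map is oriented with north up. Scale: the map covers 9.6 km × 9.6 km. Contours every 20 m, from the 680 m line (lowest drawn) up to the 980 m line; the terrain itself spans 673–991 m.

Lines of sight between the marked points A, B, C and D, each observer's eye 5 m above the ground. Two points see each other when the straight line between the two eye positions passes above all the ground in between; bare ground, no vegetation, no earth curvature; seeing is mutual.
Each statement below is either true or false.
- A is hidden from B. true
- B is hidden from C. false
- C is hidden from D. false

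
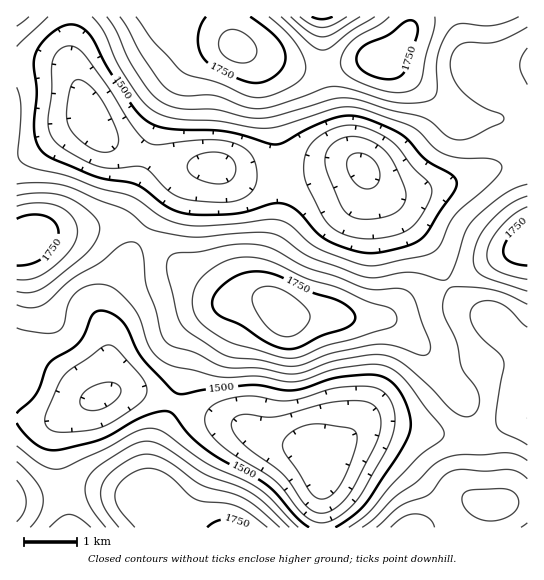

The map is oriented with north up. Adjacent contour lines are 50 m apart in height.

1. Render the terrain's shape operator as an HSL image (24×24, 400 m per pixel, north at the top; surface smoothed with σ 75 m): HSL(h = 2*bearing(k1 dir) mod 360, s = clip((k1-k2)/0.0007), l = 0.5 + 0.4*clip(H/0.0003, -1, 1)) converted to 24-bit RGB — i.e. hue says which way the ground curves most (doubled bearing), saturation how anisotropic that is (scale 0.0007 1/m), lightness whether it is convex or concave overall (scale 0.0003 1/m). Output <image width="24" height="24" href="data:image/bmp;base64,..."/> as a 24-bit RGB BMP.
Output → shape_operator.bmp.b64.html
<image width="24" height="24" href="data:image/bmp;base64,Qk32BgAAAAAAADYAAAAoAAAAGAAAABgAAAABABgAAAAAAMAGAAATCwAAEwsAAAAAAAAAAAAAnbPRQDvLMBOZTimllrW+pt6rhcmGVrOhMsHNltO2u9y6ndeghbZbFREiDQ0mU1A2iD46y5yG89/Y+i3GthfUsqTS2tHlzM3fpZvWXR7eMw7APFPm1N/t4eTqxdTWi9nYN8zkhdXJvdS+vpyRqjM/JQ4kEBYjJTgmb3ZHqctaz39Hzx+GsZfMrc7hw73h6ODrj3i0WB3BPS3aUpnfnbrO1MnQ2+XdrM3RTJStTKpkpadSnTQvqx87aCBeFhkxJ1NPVYtmtrpll3tYf4exyt3VgJS0n3yn1Mq3i1uIMC52VHq1UZHAanKqzsSp09yfoI1fcF1Lc3Q4VzUbVycPbz8bUSYwRjVLI2ZIMW5XqZddpbRbVaM/s6wudmouZZdNxMyLaE8iHTsdK3EyMWFERGhnyrWH5qJrmU0nb1YmVD8gQxgXiD0ih2YrR0cyT3FPOX1MFzgvdX4/0qcxbFMch20Oe8IOHJoXkpUorpUxLHgrH1EhIToZEjQTeoMn700H1j0SkU4iSS4XMywbflQ2vG0tVXQyMW8zVWk/GzAoMFAruX82oWxVstKnyejGQ4R5YDYpzcq7cY+cPE1PRFc+Jz8kJCQPjl8N2owksS48pyYpXlsyQTwnzYwkoMQ0J1QrRFkyKEc1Ij0zkKxJeth/oei7y7mrmTGokFuquo6Iuzhcb09NSXpvRDVrazBtu65hrbdoij5803GYwnqvZz+Iy8iUwNCiSVp5TXRZOGRaJ2Bgadp4lOydUMBggWRWhkyUgZGlkz0+ultsoLqjQ4CnHRplXECo0sTFwIiqdkOIpLSZtIzRoWbf4erkz8vhhVPUhI/BSX/HNsrjmfjQpNnHgpSnVGyicVGqo1pqpIFDe794osGycTeZKhxPQYKAkq6Fxme7tIHIrMe9Uk+yiYbI3u3kt7Prr5z309j4pK7/tdLyj9rCY4uFk4FdTFg4NxkpmSsfs9tEXdoiSGUxSiZJRkCEUqCrZJJ7YIOfprHR0cjeaWLWueTs2fLrgo7rrLXuzdbyd2D016rkxI+shEd+pTUxPg8OJBYPhoEgtdKWrsBsOlc+K11aMrGrR22rin6eZbmYVsGqmKC2lrDSwe3fstbCUlewh6Oyh32iUS6CwnOw35bFs0LW7ifn/xjUtVq9fcSNz8TUzrrHcHO8QqLALomBJUtYfLWjqNrRVajLfbC5msGtnsJ9p6VPS2xMYYxegVZrSDhiamqHv2iPtyyfjSmoyHPu6tb14tzv7N3u4NfnoZnaeHDSUEa8JqLCZ/fQjdzgXHzKgqLAppe1wX2EvY5sZ4hPQWA5UT47WUZIVF9JcDpOqTNwbliUVJq9xLfa8tnw6N/s69zvv6fhgGzhlojmp9XpXd7DSHh5TWtXWXtRdU9Lv11E05FsrWhOW1M+Nkg7XGBOW1FHODlFgGSRm6ezVKeyZqeqwbzRmLd7xJqdyaLLbmXKi3rIw5qagF5PPjYyV2g+VlU3Rysinnwez7Iirn5IkIJvRnCEQzprejdPWVUvM2YgapcxV4JCOYxDWcJGRZYWZaU5n6pmZlNydTlYzTwflj4lWFQyTVwrLCIcSygmyao8xNFUgLBSdpZfTjlSIhEhZiQvqFw4dYMqSHkRNnEUN28aUZcQH8cZKYktdYA5PSUiLhEVqT4Pu1gWbUkbNisNJCMPJjMRlM4dwtlMnKY3XlQlIxARIBMYTlYzpZhouI2NpruIRqVUP4M7Z9MoWr1PLlYyUlM1PBwxPxUqrUohzlcbnUgsg1VGY0dsVIA9aMUVia0djHEjVkIkJRcfPSwySn8yL5EtcrR1yNnLkJ/Je4y7s9amtYeAUWhtN0FULxM3YCNTuFxXyn1/vqKmiZi5YUXAvJG6ucagcqBrn2tumVqYRCldX0xofrliLtdfMfSRjuDAc3rBj4a71ce7wo2Pi2uiQR9fKAsxb0ZunqeKwLK208rRqXC2ZUB9mreTy9nNm6TNjJvbllPuoBfwjJfKze3jufHiX/fQPLWyYUpyjoVjv6yAtadNekRSMw9CRRxxdHmkkq+SjrmJsZKbyknSqoHGueTPr9bQp8XTaaPoQgX/x4z/2t/x3OvvttixSapYHyQuSi8tjZs+mq9CmJczVTw1HRg7LzxxbnaPsayLn8SNX6apU0vG2t/s3u3tssje1O7xR4//CQC+wbX06Nzv6qTW6a6foHRXHhUoWU02l6wziJkxe6NkT1l/ISVhLCxOZnJNjspnm9GQVqerO5Syptayvdi9rd7TvuzdETbDAgBXfna82IO38oHG9dbZ44XiZg+XolqNta1yk6dh"/>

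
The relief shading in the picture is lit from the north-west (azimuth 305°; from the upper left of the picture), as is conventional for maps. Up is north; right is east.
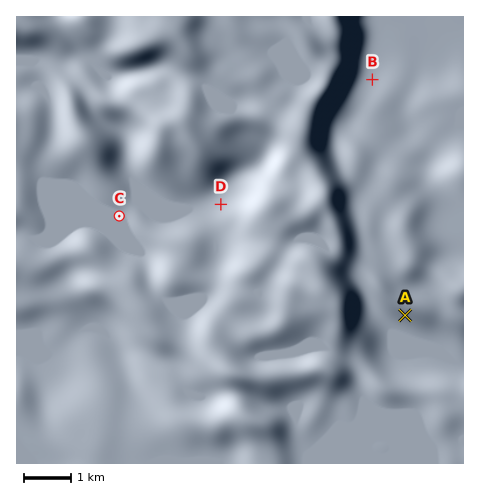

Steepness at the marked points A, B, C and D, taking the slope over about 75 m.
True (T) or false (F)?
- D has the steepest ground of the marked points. F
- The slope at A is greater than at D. T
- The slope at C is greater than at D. F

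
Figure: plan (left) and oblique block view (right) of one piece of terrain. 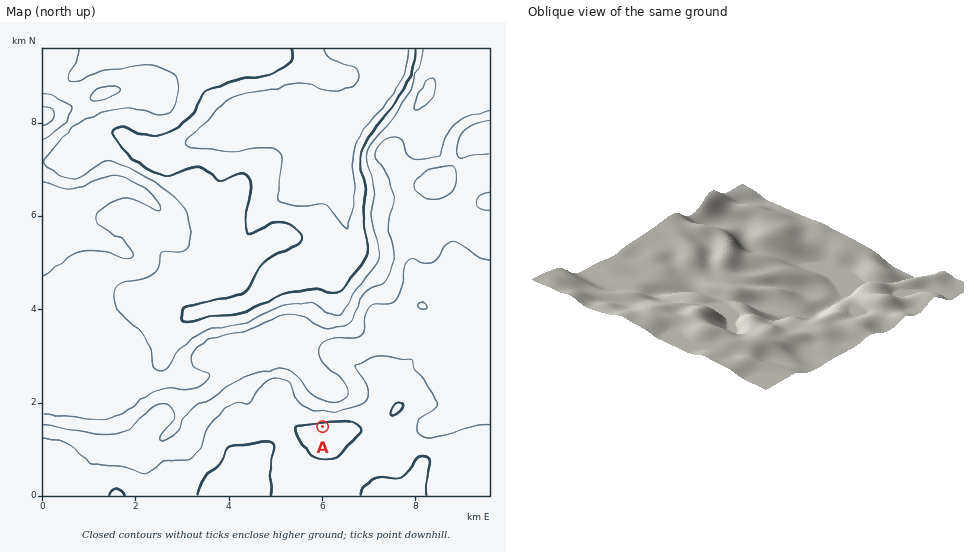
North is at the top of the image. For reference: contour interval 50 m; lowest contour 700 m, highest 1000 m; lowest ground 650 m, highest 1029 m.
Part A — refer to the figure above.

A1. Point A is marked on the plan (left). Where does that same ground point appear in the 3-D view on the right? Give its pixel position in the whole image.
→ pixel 710 325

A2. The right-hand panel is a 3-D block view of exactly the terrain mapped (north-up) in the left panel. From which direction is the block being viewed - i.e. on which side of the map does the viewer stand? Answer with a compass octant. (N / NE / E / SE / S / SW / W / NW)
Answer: SE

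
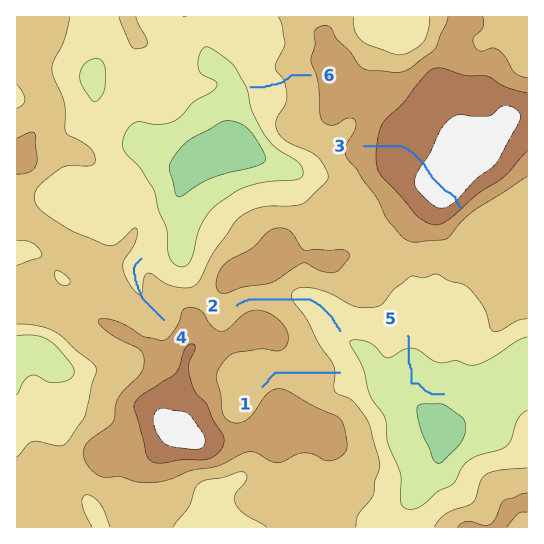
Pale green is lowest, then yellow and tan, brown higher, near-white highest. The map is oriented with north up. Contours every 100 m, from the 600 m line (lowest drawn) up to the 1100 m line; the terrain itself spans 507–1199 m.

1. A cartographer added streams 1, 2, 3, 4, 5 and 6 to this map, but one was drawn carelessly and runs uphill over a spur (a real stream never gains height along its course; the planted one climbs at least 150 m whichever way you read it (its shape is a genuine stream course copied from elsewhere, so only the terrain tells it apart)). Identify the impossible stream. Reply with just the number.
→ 3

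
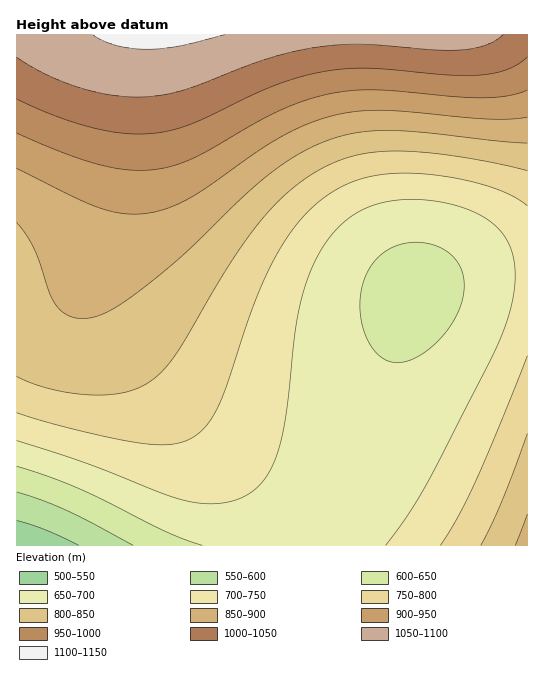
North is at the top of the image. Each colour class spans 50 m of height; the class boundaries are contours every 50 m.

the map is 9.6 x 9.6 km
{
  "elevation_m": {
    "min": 520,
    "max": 1110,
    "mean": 800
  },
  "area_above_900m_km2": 21.6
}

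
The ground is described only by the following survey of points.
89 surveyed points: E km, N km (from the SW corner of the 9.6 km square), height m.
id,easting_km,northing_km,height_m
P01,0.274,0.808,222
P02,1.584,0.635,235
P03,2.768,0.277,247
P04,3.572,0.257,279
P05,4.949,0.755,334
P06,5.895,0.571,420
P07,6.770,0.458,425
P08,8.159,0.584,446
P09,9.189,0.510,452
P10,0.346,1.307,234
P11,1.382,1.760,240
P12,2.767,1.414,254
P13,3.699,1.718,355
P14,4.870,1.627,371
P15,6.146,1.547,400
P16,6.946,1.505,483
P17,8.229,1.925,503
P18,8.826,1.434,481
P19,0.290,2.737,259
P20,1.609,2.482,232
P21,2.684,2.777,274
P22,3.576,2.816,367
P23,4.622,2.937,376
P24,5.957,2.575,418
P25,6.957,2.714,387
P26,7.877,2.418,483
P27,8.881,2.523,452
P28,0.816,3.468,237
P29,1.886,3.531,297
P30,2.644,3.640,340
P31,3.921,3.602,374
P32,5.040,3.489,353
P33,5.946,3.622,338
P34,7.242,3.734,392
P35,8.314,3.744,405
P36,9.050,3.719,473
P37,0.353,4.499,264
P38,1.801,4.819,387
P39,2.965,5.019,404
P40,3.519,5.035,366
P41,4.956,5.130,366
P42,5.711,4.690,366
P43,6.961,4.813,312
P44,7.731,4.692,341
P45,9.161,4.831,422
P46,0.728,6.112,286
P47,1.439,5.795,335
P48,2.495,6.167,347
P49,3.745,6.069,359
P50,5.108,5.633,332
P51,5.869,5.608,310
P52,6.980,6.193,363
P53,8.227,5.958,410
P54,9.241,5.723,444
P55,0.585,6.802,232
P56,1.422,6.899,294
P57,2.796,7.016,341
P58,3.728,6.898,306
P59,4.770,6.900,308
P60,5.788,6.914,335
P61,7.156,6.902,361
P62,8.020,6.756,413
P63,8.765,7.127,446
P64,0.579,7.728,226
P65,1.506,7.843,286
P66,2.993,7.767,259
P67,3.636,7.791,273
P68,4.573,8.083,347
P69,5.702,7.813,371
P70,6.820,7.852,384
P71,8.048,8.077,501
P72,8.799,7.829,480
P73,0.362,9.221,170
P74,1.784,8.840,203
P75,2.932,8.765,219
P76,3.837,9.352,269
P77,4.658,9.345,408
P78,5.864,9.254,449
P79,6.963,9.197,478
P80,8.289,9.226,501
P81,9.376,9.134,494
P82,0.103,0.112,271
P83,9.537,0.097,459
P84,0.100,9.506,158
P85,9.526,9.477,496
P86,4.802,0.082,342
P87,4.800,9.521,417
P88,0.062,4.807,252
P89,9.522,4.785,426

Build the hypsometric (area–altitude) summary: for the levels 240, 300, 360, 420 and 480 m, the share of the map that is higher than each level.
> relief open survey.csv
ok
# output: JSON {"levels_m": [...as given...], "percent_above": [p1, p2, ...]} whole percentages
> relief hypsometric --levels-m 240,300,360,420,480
{"levels_m": [240, 300, 360, 420, 480], "percent_above": [88, 73, 48, 25, 7]}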